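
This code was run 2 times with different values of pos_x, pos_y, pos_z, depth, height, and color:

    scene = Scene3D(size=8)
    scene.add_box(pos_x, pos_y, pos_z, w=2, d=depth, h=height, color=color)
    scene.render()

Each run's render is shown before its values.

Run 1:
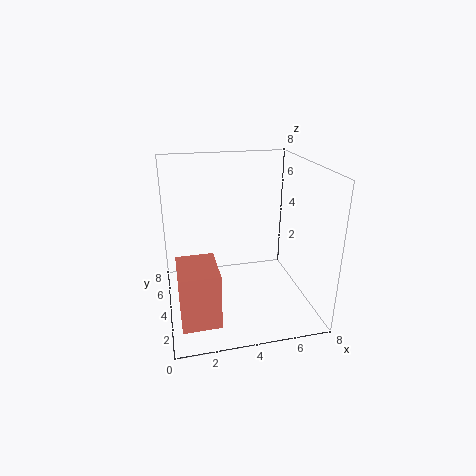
pos_x = 0.5, pos_y = 1, pos_z = 0.5, depth = 2.5, height = 3, color = 'salmon'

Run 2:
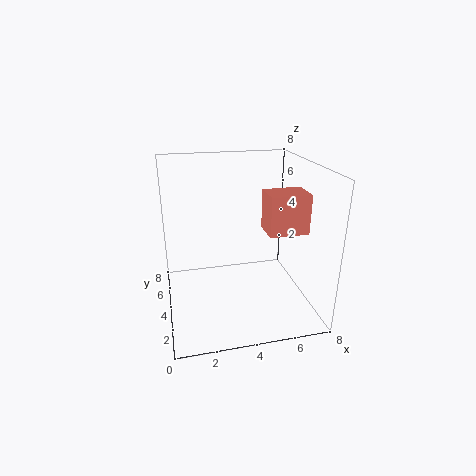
pos_x = 5, pos_y = 1.5, pos_z = 5, depth = 1.5, height = 2, color = 'salmon'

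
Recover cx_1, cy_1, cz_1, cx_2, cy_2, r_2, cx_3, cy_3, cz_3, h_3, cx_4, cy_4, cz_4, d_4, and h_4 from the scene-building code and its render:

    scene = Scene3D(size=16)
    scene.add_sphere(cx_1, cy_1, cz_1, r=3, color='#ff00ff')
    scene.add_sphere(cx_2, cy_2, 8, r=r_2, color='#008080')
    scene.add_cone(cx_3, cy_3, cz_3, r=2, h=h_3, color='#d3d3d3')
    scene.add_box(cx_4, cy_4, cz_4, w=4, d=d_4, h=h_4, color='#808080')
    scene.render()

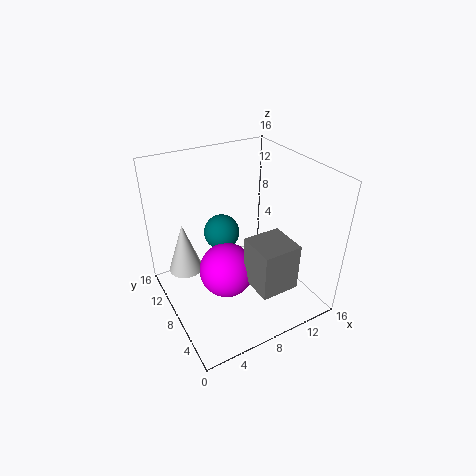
cx_1 = 6
cy_1 = 7
cz_1 = 5
cx_2 = 7
cy_2 = 10
r_2 = 2
cx_3 = 3
cy_3 = 12
cz_3 = 3
h_3 = 6
cx_4 = 7
cy_4 = 1
cz_4 = 5
d_4 = 4
h_4 = 5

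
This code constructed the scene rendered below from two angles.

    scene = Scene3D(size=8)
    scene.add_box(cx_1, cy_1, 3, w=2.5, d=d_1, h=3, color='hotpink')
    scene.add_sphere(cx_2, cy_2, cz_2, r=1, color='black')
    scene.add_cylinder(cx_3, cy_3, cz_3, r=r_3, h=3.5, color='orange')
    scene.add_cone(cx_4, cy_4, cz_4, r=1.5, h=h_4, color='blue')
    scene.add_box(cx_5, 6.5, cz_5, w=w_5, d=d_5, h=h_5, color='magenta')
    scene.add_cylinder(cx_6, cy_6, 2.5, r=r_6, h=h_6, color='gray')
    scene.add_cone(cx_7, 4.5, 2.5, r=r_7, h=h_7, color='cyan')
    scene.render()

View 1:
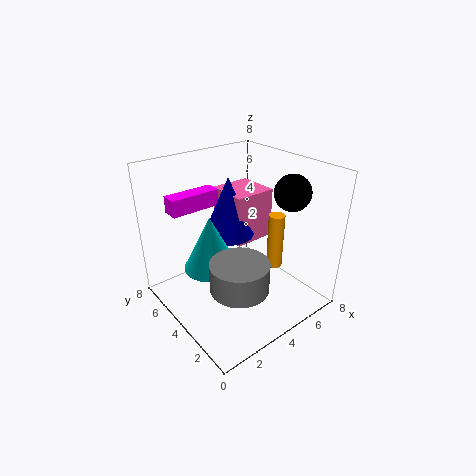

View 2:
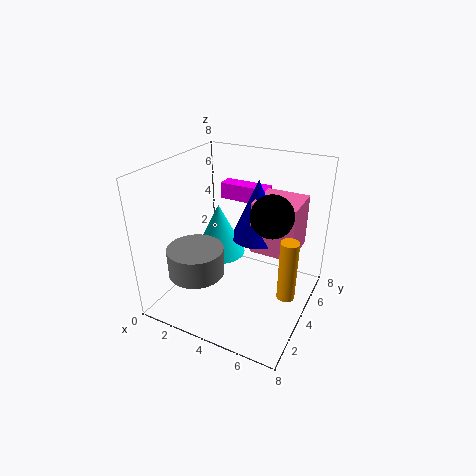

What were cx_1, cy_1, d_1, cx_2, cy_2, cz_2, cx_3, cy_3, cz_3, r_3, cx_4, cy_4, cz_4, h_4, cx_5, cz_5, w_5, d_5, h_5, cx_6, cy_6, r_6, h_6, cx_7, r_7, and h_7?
cx_1 = 4.5
cy_1 = 4.5
d_1 = 2.5
cx_2 = 6.5
cy_2 = 2.5
cz_2 = 6.5
cx_3 = 7
cy_3 = 4
cz_3 = 1
r_3 = 0.5
cx_4 = 4.5
cy_4 = 5.5
cz_4 = 3.5
h_4 = 3.5
cx_5 = 1.5
cz_5 = 5
w_5 = 3
d_5 = 1
h_5 = 1
cx_6 = 2.5
cy_6 = 2
r_6 = 1.5
h_6 = 1.5
cx_7 = 2.5
r_7 = 1.5
h_7 = 3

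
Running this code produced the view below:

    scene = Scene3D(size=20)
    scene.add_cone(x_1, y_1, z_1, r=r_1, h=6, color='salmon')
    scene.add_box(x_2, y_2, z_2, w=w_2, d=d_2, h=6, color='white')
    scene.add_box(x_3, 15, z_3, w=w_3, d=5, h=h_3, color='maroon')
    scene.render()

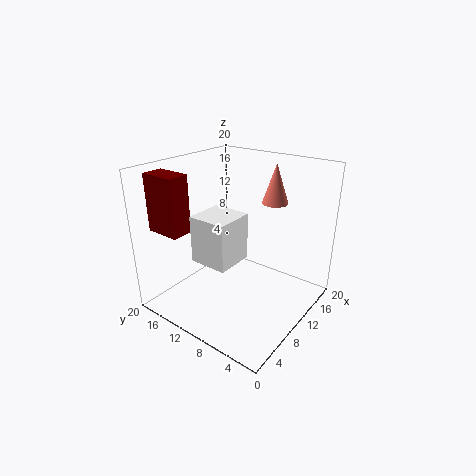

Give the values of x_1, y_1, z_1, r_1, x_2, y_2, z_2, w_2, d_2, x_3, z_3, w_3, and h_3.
x_1 = 18, y_1 = 9, z_1 = 13, r_1 = 2, x_2 = 3, y_2 = 7, z_2 = 9, w_2 = 5, d_2 = 5, x_3 = 3, z_3 = 11, w_3 = 3, h_3 = 8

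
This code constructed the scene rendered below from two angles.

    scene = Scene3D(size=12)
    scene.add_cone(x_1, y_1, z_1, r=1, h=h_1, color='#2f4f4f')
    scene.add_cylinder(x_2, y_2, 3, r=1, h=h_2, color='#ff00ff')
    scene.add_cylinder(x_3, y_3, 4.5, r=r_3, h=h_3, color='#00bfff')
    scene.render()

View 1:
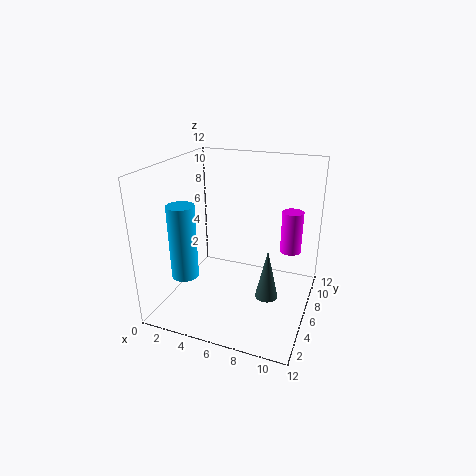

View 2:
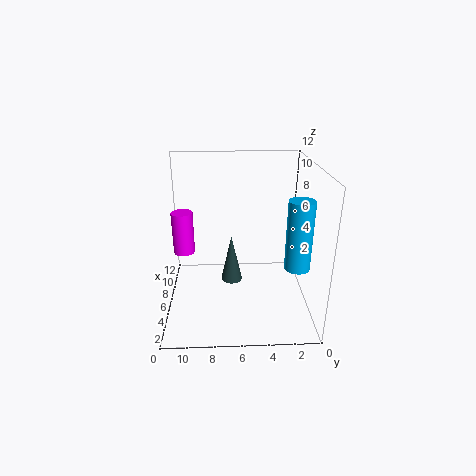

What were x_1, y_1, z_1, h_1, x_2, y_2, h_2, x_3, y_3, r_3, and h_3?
x_1 = 8.5; y_1 = 6.5; z_1 = 0.5; h_1 = 4.5; x_2 = 9.5; y_2 = 11; h_2 = 4; x_3 = 3.5; y_3 = 1.5; r_3 = 1; h_3 = 5.5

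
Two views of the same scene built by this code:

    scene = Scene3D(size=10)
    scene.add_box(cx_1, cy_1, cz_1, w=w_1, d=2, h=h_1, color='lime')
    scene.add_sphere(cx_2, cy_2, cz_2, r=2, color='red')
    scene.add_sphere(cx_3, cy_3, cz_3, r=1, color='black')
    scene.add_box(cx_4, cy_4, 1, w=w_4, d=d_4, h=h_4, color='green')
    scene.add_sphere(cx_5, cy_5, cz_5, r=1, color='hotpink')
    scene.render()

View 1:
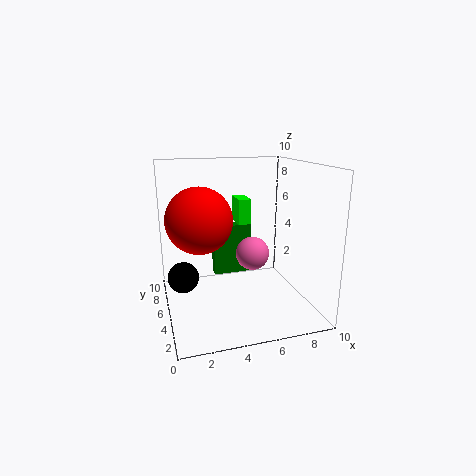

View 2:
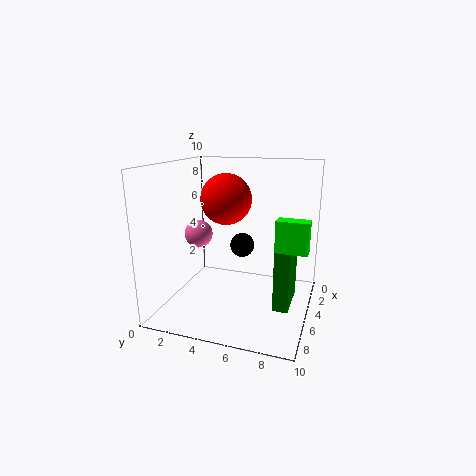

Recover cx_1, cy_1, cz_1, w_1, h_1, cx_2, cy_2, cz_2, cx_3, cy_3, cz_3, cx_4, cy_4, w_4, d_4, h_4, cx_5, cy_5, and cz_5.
cx_1 = 6, cy_1 = 8, cz_1 = 5, w_1 = 1, h_1 = 2, cx_2 = 2, cy_2 = 3, cz_2 = 7, cx_3 = 1, cy_3 = 4, cz_3 = 3, cx_4 = 4, cy_4 = 8, w_4 = 3, d_4 = 1, h_4 = 4, cx_5 = 5, cy_5 = 2, cz_5 = 5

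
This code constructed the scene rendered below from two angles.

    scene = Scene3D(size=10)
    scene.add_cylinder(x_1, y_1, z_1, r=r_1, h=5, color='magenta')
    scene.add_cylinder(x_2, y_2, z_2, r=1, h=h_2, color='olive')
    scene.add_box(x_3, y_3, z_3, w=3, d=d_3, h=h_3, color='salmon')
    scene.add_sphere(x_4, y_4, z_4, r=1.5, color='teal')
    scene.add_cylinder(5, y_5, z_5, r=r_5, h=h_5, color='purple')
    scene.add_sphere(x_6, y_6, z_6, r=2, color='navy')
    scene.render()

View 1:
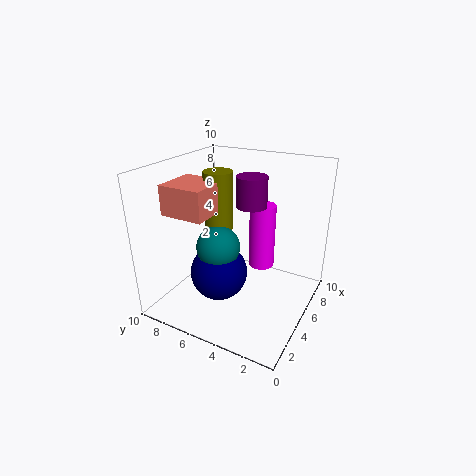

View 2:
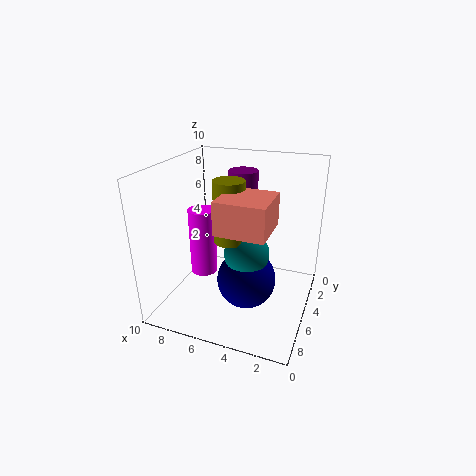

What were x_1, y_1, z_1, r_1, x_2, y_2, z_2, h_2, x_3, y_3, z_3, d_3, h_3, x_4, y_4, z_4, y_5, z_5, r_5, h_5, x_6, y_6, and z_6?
x_1 = 8
y_1 = 4.5
z_1 = 1.5
r_1 = 1
x_2 = 5
y_2 = 6.5
z_2 = 5.5
h_2 = 4
x_3 = 2
y_3 = 6
z_3 = 7
d_3 = 3
h_3 = 2
x_4 = 4
y_4 = 6
z_4 = 4.5
y_5 = 4
z_5 = 7.5
r_5 = 1
h_5 = 2
x_6 = 4
y_6 = 6
z_6 = 2.5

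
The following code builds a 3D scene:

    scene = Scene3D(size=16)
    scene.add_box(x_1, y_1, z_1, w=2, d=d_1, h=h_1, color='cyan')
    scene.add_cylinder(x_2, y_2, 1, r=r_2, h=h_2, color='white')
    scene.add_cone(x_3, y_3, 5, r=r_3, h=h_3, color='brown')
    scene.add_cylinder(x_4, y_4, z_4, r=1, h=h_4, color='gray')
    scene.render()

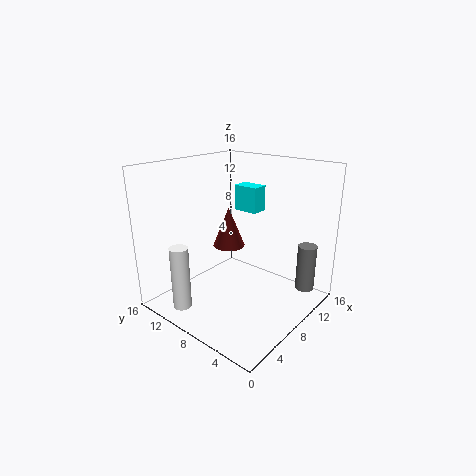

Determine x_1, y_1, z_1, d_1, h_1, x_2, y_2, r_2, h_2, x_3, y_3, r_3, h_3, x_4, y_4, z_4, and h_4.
x_1 = 11, y_1 = 8, z_1 = 10, d_1 = 3, h_1 = 3, x_2 = 2, y_2 = 11, r_2 = 1, h_2 = 7, x_3 = 11, y_3 = 12, r_3 = 2, h_3 = 5, x_4 = 11, y_4 = 1, z_4 = 3, h_4 = 5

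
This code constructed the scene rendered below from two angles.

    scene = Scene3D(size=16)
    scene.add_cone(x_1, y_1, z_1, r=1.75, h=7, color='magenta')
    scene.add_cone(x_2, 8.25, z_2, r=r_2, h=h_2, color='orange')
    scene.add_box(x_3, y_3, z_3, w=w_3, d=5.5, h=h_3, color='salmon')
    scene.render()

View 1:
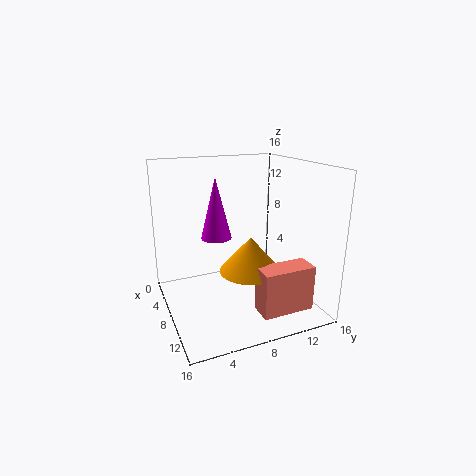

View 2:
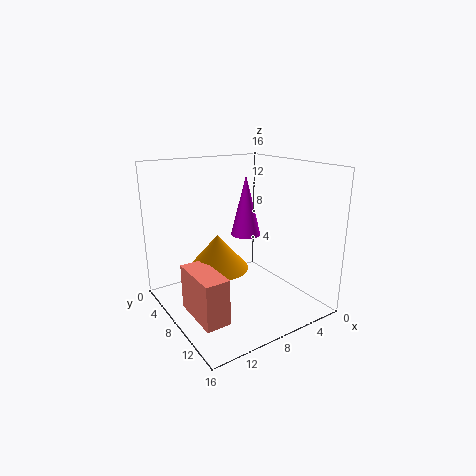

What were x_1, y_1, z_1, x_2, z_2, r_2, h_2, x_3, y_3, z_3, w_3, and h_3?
x_1 = 5.75, y_1 = 6.25, z_1 = 7.5, x_2 = 10.75, z_2 = 5.25, r_2 = 3.25, h_2 = 3.75, x_3 = 12.5, y_3 = 8, z_3 = 1.75, w_3 = 2.5, h_3 = 4.75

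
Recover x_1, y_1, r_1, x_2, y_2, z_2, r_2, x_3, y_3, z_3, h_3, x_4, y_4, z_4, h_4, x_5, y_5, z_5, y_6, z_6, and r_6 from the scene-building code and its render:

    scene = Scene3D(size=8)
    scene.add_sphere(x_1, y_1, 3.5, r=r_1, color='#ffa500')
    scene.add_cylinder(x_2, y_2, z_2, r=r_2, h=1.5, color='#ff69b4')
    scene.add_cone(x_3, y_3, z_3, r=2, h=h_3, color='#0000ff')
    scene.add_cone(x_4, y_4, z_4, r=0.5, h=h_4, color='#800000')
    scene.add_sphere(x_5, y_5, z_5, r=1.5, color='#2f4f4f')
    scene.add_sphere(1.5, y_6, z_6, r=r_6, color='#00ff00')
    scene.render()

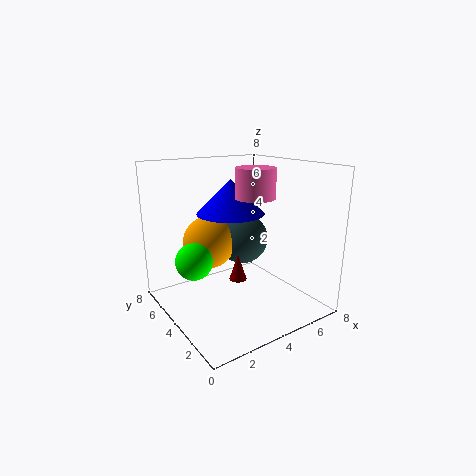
x_1 = 3
y_1 = 5.5
r_1 = 1.5
x_2 = 4
y_2 = 2.5
z_2 = 6.5
r_2 = 1
x_3 = 4.5
y_3 = 5.5
z_3 = 5
h_3 = 2
x_4 = 4
y_4 = 4
z_4 = 1.5
h_4 = 1.5
x_5 = 5
y_5 = 5
z_5 = 3.5
y_6 = 4.5
z_6 = 3
r_6 = 1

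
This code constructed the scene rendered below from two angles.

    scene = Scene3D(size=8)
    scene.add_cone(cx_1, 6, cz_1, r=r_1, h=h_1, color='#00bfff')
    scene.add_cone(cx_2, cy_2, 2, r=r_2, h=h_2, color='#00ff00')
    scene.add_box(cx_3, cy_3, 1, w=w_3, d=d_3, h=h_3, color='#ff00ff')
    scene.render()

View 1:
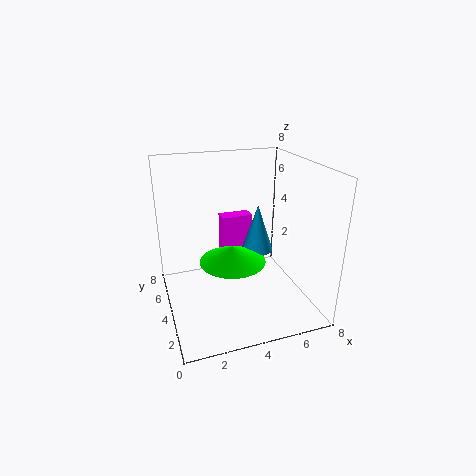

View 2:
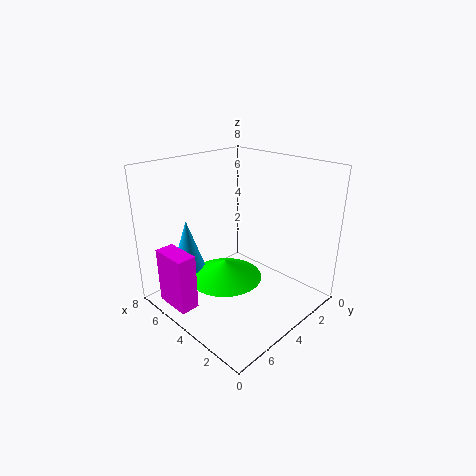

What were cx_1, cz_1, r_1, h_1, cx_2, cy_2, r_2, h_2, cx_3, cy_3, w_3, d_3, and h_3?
cx_1 = 6; cz_1 = 2; r_1 = 1; h_1 = 3; cx_2 = 4; cy_2 = 5; r_2 = 2; h_2 = 1; cx_3 = 4; cy_3 = 7; w_3 = 2; d_3 = 1; h_3 = 3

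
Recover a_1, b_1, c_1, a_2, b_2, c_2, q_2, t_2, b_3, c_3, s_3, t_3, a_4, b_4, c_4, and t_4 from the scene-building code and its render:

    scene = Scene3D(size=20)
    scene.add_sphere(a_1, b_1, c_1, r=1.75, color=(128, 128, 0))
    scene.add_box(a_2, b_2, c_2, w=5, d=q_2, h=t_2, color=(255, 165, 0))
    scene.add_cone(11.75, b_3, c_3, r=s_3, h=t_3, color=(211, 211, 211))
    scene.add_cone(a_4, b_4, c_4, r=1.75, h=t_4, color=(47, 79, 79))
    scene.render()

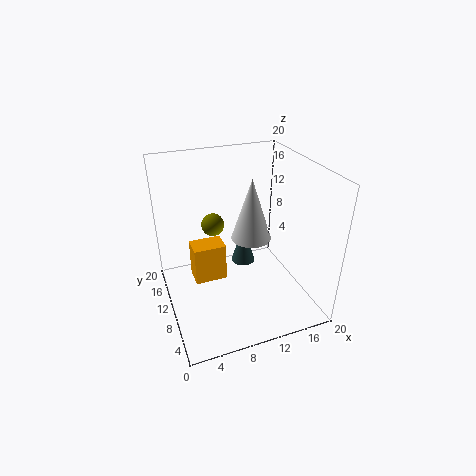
a_1 = 8.25, b_1 = 16.25, c_1 = 9.25, a_2 = 4.5, b_2 = 13.75, c_2 = 0.5, q_2 = 3.5, t_2 = 6, b_3 = 9.5, c_3 = 10, s_3 = 2.75, t_3 = 8.5, a_4 = 11.5, b_4 = 11.75, c_4 = 5, t_4 = 5.5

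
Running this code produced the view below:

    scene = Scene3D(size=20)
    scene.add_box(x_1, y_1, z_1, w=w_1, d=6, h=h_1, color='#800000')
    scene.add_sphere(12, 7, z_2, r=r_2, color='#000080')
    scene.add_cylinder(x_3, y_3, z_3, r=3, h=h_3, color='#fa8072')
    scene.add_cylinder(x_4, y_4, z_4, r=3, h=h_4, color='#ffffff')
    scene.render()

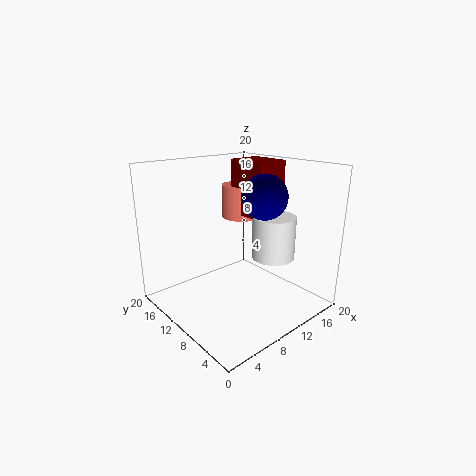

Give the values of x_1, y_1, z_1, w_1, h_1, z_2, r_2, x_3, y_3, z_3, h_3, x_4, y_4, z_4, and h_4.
x_1 = 13, y_1 = 9, z_1 = 12, w_1 = 5, h_1 = 8, z_2 = 16, r_2 = 3, x_3 = 15, y_3 = 15, z_3 = 11, h_3 = 5, x_4 = 14, y_4 = 7, z_4 = 7, h_4 = 6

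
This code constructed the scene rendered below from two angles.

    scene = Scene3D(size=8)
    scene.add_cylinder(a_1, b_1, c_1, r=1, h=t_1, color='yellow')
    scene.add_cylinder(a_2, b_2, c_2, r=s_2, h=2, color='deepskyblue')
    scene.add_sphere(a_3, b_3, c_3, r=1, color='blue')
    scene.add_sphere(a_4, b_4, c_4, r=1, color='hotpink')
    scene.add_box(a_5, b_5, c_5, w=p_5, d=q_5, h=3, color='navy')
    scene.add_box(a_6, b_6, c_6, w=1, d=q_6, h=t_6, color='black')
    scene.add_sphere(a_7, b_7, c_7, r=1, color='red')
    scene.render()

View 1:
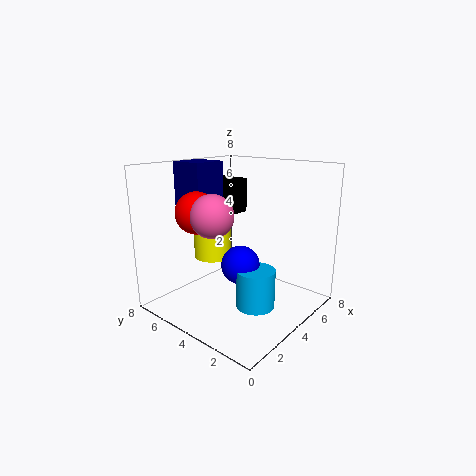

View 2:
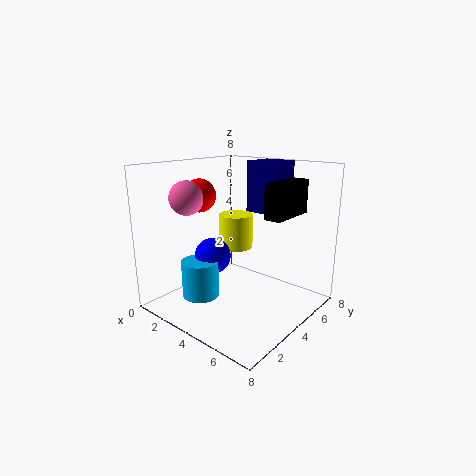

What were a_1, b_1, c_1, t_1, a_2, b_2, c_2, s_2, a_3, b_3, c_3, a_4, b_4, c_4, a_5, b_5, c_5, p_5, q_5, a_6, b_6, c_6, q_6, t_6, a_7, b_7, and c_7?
a_1 = 3; b_1 = 5; c_1 = 3; t_1 = 2; a_2 = 3; b_2 = 2; c_2 = 1; s_2 = 1; a_3 = 3; b_3 = 3; c_3 = 3; a_4 = 1; b_4 = 3; c_4 = 6; a_5 = 3; b_5 = 6; c_5 = 5; p_5 = 2; q_5 = 2; a_6 = 5; b_6 = 5; c_6 = 5; q_6 = 3; t_6 = 2; a_7 = 1; b_7 = 4; c_7 = 6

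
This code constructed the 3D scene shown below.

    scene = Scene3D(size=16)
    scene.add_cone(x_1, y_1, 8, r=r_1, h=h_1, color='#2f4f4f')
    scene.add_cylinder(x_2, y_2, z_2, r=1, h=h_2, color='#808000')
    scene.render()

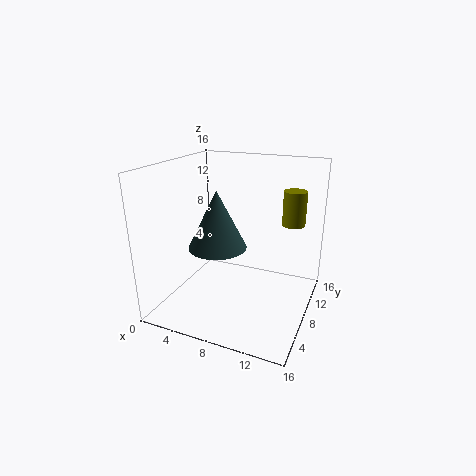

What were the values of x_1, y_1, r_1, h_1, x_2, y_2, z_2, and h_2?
x_1 = 7; y_1 = 5; r_1 = 3; h_1 = 6; x_2 = 15; y_2 = 4; z_2 = 12; h_2 = 3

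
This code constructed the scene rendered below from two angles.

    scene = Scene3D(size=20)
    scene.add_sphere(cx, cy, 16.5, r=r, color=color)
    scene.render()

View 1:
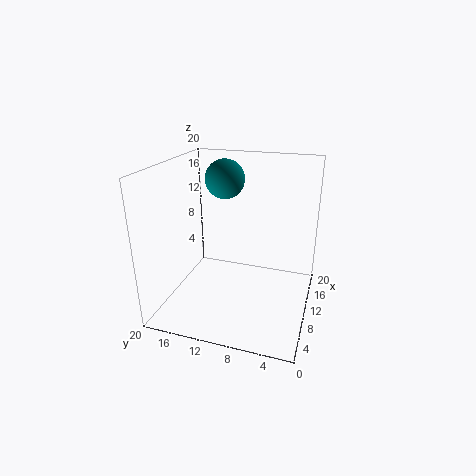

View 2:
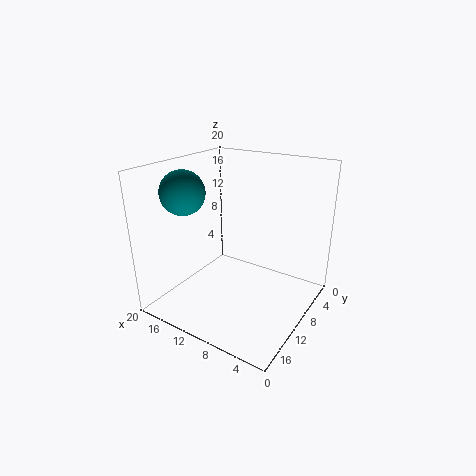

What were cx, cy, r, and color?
cx = 16, cy = 14, r = 3, color = 'teal'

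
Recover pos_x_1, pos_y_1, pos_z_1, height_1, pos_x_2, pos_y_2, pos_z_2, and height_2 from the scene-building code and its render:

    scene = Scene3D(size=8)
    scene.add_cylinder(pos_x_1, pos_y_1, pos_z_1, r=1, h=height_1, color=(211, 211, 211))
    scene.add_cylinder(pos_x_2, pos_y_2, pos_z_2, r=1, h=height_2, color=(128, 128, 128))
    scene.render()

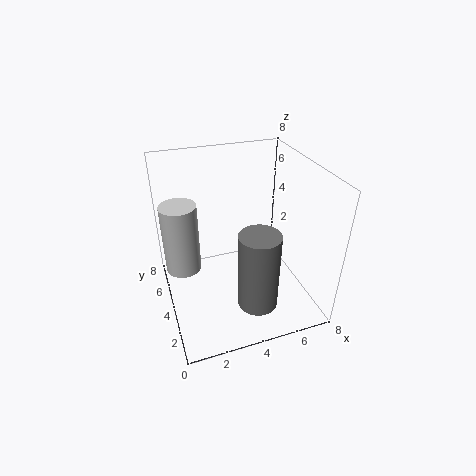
pos_x_1 = 1, pos_y_1 = 5, pos_z_1 = 2, height_1 = 4, pos_x_2 = 4, pos_y_2 = 1, pos_z_2 = 2, height_2 = 4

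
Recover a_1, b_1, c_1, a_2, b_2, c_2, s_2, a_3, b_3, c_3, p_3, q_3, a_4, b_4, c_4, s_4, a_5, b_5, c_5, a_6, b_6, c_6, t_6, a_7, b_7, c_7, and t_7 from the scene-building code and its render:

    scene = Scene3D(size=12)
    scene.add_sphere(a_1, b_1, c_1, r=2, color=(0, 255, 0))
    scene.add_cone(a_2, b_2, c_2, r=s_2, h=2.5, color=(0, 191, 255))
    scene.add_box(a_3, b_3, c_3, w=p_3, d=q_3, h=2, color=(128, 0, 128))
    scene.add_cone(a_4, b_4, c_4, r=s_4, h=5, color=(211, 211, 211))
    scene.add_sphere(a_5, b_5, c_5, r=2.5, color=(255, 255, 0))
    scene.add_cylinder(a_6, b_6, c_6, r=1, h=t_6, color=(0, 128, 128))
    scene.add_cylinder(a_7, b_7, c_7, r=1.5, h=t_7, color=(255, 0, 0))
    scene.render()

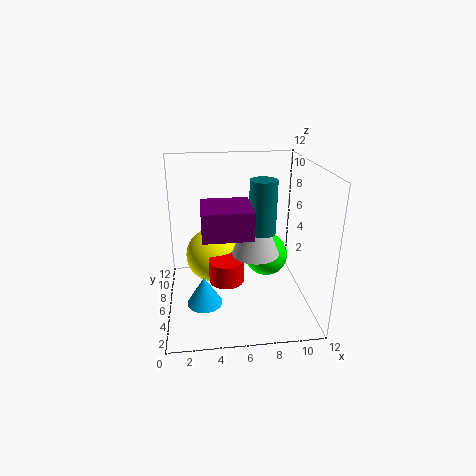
a_1 = 9; b_1 = 8.5; c_1 = 3; a_2 = 3; b_2 = 5; c_2 = 0.5; s_2 = 1.5; a_3 = 3; b_3 = 1; c_3 = 8; p_3 = 3.5; q_3 = 3.5; a_4 = 7.5; b_4 = 6; c_4 = 4.5; s_4 = 2; a_5 = 4; b_5 = 9; c_5 = 3; a_6 = 7.5; b_6 = 3.5; c_6 = 7.5; t_6 = 4; a_7 = 5; b_7 = 6; c_7 = 2; t_7 = 2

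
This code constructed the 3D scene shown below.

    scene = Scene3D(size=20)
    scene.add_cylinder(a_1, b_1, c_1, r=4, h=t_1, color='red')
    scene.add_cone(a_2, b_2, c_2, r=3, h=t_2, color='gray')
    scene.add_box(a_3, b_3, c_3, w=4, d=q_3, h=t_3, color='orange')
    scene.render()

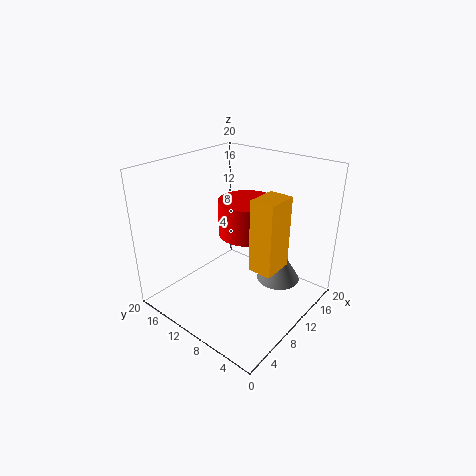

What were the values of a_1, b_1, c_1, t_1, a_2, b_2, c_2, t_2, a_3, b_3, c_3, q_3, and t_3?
a_1 = 12
b_1 = 10
c_1 = 10
t_1 = 5
a_2 = 13
b_2 = 5
c_2 = 4
t_2 = 5
a_3 = 6
b_3 = 2
c_3 = 9
q_3 = 3
t_3 = 9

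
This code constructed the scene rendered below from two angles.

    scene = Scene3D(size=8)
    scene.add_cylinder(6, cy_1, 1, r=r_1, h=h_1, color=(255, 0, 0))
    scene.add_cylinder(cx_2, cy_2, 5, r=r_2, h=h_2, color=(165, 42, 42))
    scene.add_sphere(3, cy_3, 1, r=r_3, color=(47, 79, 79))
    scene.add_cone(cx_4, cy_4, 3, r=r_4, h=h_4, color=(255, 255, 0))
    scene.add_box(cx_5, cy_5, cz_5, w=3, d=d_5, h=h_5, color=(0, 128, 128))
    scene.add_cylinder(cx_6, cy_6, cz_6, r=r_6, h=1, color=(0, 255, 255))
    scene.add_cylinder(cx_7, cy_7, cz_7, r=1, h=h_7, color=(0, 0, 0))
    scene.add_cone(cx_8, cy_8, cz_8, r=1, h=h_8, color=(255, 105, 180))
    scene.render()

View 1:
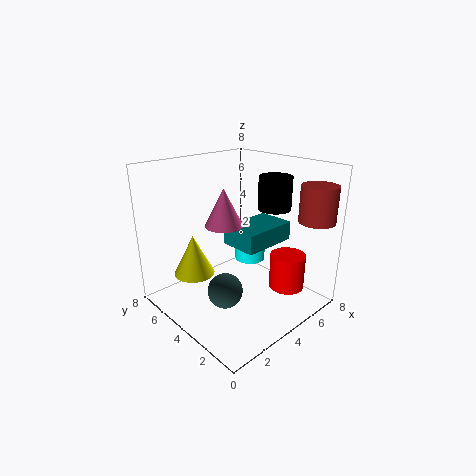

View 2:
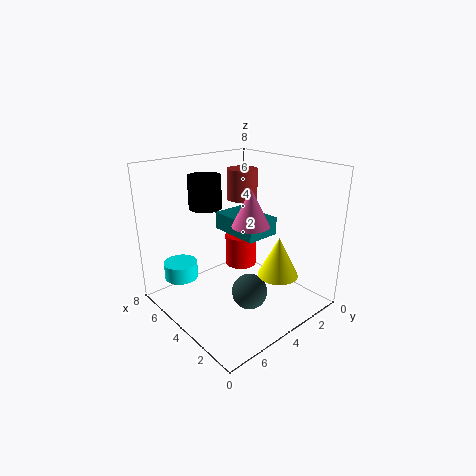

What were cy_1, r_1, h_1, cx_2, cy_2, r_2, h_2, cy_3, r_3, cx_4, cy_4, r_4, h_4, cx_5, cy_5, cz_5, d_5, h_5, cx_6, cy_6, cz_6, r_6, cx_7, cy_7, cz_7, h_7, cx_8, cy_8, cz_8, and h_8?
cy_1 = 2; r_1 = 1; h_1 = 2; cx_2 = 7; cy_2 = 1; r_2 = 1; h_2 = 2; cy_3 = 4; r_3 = 1; cx_4 = 1; cy_4 = 4; r_4 = 1; h_4 = 2; cx_5 = 3; cy_5 = 2; cz_5 = 4; d_5 = 2; h_5 = 1; cx_6 = 7; cy_6 = 6; cz_6 = 1; r_6 = 1; cx_7 = 7; cy_7 = 4; cz_7 = 5; h_7 = 2; cx_8 = 3; cy_8 = 4; cz_8 = 5; h_8 = 2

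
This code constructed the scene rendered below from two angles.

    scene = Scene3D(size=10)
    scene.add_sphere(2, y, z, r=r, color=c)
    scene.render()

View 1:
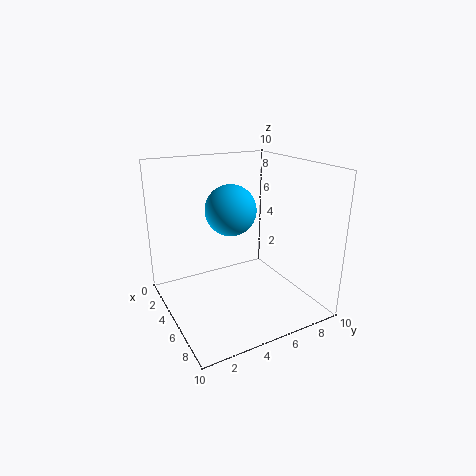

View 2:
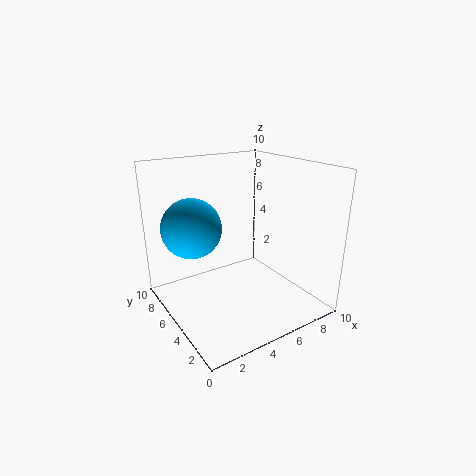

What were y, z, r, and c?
y = 6; z = 6; r = 2; c = 'deepskyblue'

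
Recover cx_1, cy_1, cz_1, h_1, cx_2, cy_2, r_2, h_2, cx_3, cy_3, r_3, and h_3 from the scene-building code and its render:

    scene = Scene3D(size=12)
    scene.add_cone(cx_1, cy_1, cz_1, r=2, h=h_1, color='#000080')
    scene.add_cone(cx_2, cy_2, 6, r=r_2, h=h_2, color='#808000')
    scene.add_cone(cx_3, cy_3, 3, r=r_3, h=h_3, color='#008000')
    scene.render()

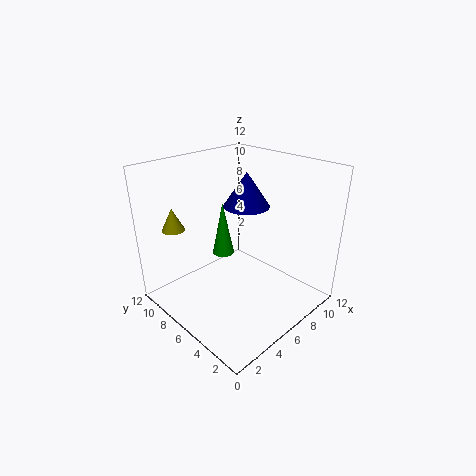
cx_1 = 8
cy_1 = 7
cz_1 = 8
h_1 = 3
cx_2 = 3
cy_2 = 11
r_2 = 1
h_2 = 2
cx_3 = 7
cy_3 = 9
r_3 = 1
h_3 = 5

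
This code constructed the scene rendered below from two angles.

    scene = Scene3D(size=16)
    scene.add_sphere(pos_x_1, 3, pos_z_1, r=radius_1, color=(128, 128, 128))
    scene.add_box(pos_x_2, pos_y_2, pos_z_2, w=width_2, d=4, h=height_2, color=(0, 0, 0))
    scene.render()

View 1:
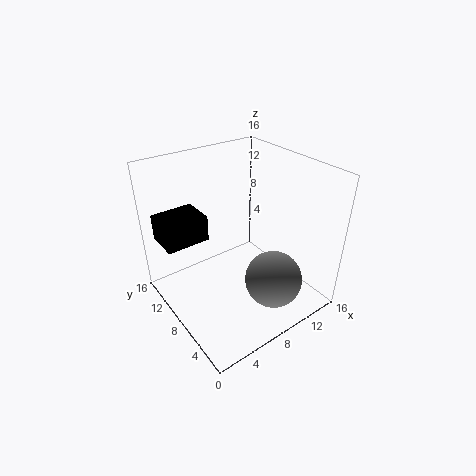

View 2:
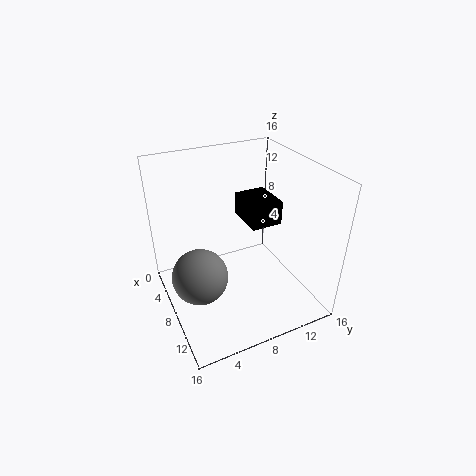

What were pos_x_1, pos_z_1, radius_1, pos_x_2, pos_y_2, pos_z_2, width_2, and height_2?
pos_x_1 = 9
pos_z_1 = 5
radius_1 = 3
pos_x_2 = 1
pos_y_2 = 11
pos_z_2 = 7
width_2 = 5
height_2 = 3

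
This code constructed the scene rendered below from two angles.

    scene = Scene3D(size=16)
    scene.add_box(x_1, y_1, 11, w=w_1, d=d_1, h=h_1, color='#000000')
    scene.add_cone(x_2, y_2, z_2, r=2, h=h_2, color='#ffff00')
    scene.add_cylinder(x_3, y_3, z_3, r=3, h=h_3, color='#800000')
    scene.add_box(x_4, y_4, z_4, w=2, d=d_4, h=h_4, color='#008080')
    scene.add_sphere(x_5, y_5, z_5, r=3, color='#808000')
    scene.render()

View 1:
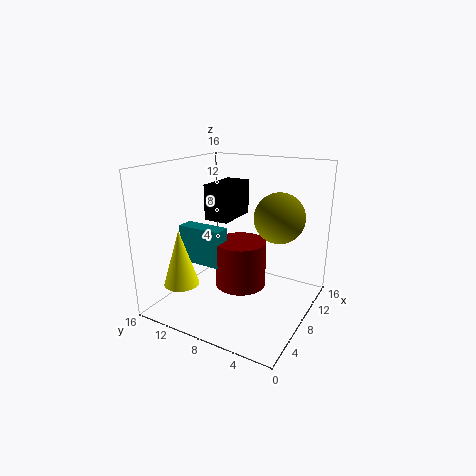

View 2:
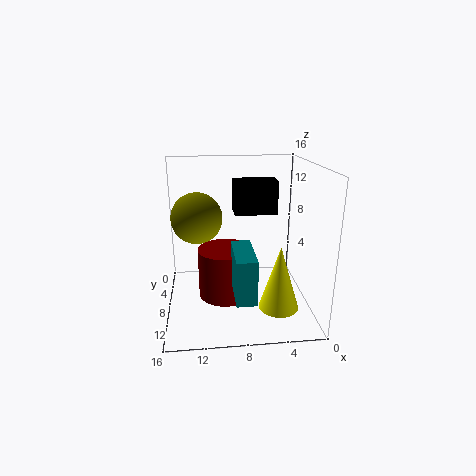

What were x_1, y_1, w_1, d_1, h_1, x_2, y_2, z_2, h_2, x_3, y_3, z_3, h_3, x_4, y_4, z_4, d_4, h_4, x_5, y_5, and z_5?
x_1 = 4
y_1 = 7
w_1 = 4.5
d_1 = 2.5
h_1 = 3.5
x_2 = 4.5
y_2 = 13.5
z_2 = 2.5
h_2 = 6.5
x_3 = 9.5
y_3 = 8.5
z_3 = 1.5
h_3 = 5.5
x_4 = 7
y_4 = 10
z_4 = 4
d_4 = 5.5
h_4 = 4.5
x_5 = 12.5
y_5 = 5
z_5 = 9.5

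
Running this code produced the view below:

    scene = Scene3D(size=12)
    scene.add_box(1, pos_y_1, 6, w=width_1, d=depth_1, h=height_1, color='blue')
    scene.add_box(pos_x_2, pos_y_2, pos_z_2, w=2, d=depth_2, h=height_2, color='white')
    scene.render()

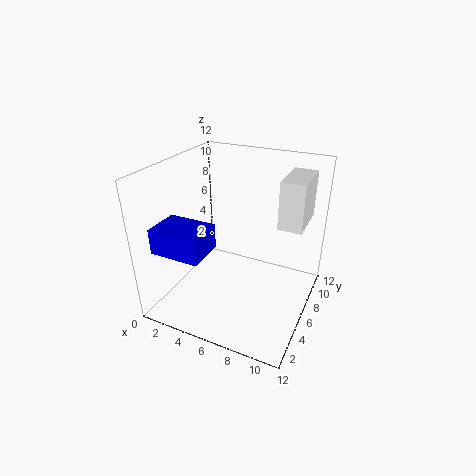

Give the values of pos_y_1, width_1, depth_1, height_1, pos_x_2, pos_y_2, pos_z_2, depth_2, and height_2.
pos_y_1 = 1
width_1 = 4
depth_1 = 3
height_1 = 2
pos_x_2 = 9
pos_y_2 = 7
pos_z_2 = 7
depth_2 = 4
height_2 = 4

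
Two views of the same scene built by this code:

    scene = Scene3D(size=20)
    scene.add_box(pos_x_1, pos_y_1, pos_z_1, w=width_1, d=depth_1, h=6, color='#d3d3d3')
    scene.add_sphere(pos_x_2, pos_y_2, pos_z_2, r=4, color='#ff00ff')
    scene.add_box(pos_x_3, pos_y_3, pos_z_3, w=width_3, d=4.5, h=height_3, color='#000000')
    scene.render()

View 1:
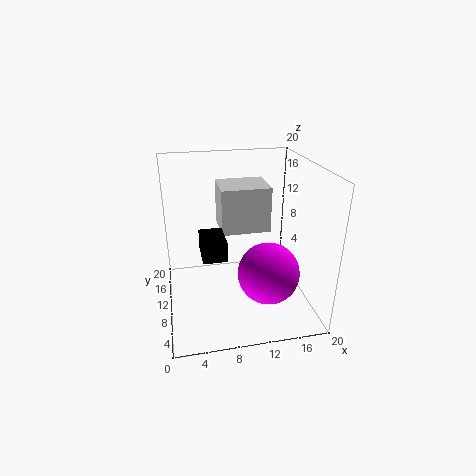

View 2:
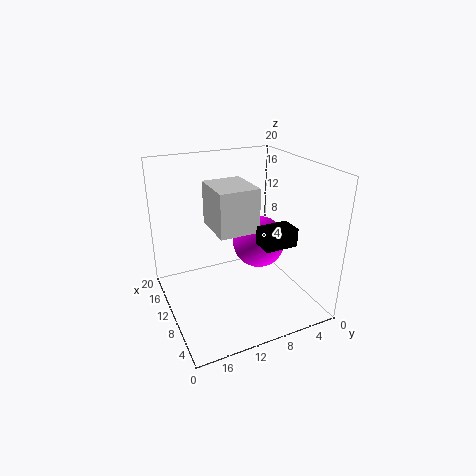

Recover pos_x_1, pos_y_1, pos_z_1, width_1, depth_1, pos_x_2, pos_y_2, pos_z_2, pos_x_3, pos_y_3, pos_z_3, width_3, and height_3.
pos_x_1 = 7.5
pos_y_1 = 8
pos_z_1 = 11.5
width_1 = 6.5
depth_1 = 5.5
pos_x_2 = 13
pos_y_2 = 5
pos_z_2 = 7
pos_x_3 = 4.5
pos_y_3 = 4
pos_z_3 = 10
width_3 = 3
height_3 = 2.5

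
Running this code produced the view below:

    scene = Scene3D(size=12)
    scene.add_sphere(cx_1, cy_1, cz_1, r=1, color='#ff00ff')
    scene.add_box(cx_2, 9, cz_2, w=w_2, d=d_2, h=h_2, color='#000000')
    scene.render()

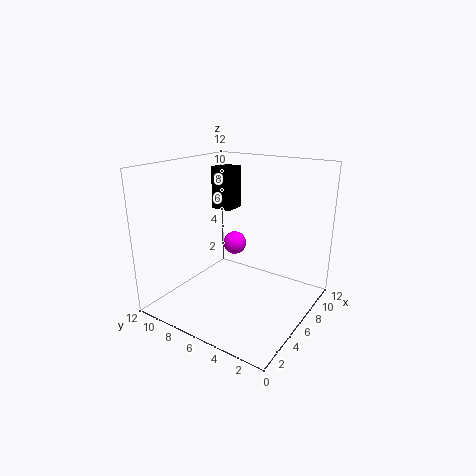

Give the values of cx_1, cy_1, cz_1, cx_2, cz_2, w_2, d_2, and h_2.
cx_1 = 7; cy_1 = 7; cz_1 = 5; cx_2 = 9; cz_2 = 7; w_2 = 2; d_2 = 2; h_2 = 4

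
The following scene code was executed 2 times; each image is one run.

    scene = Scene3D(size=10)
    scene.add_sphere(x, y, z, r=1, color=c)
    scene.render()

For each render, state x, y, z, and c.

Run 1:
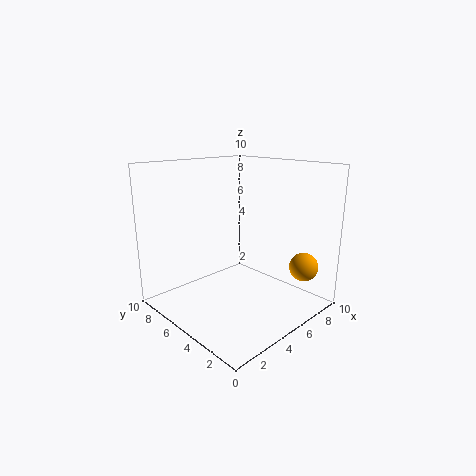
x = 8; y = 1.5; z = 3; c = 'orange'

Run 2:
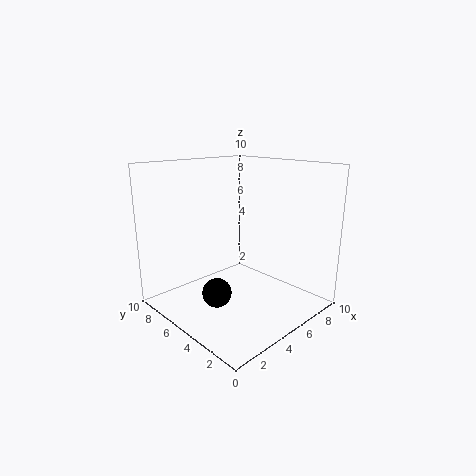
x = 3; y = 5; z = 1.5; c = 'black'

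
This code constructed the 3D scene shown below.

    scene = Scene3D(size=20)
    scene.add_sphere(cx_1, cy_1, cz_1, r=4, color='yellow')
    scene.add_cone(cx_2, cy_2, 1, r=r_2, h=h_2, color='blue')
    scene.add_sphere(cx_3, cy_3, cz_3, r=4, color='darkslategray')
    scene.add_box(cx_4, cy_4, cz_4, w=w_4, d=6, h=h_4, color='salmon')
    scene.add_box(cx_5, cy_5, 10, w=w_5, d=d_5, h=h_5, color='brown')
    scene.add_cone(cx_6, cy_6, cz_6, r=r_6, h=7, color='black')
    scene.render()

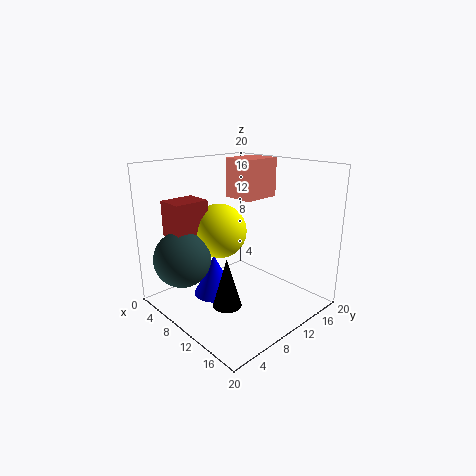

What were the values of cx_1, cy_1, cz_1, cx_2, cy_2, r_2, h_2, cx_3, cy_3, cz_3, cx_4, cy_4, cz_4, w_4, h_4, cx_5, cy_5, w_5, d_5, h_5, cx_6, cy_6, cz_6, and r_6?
cx_1 = 6; cy_1 = 10; cz_1 = 10; cx_2 = 7; cy_2 = 8; r_2 = 3; h_2 = 6; cx_3 = 5; cy_3 = 4; cz_3 = 7; cx_4 = 3; cy_4 = 14; cz_4 = 14; w_4 = 5; h_4 = 6; cx_5 = 2; cy_5 = 3; w_5 = 4; d_5 = 5; h_5 = 5; cx_6 = 11; cy_6 = 7; cz_6 = 1; r_6 = 2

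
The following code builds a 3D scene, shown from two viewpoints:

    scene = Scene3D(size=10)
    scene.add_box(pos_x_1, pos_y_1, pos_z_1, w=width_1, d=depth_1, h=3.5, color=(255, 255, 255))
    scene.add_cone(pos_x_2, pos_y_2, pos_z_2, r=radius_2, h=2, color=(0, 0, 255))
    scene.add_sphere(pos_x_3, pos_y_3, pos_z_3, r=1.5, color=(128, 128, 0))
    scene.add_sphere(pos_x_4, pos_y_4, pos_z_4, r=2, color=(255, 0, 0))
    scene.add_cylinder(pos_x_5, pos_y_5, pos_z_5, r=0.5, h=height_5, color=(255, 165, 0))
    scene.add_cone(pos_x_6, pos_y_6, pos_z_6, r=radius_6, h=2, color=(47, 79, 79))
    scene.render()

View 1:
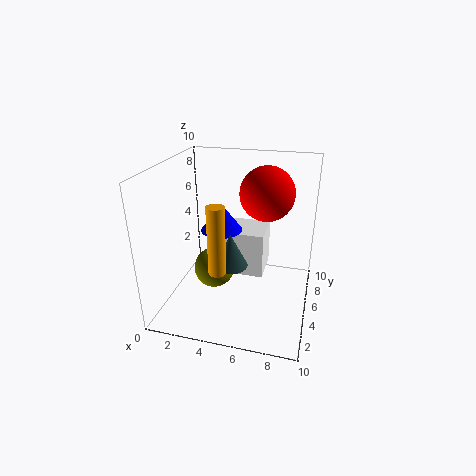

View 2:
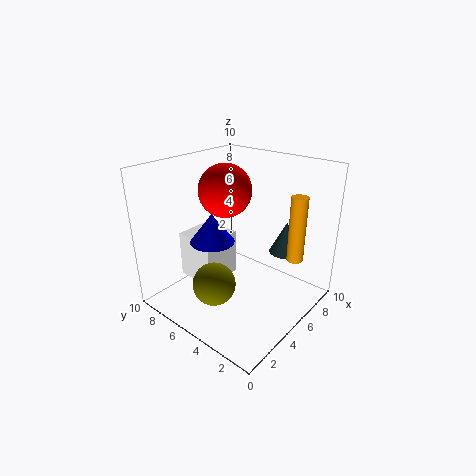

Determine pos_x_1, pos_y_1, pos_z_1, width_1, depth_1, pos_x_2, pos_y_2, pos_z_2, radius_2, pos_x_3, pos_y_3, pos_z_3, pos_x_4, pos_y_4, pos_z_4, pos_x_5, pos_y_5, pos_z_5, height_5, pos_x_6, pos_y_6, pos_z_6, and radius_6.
pos_x_1 = 3.5, pos_y_1 = 6.5, pos_z_1 = 1, width_1 = 3, depth_1 = 3, pos_x_2 = 3.5, pos_y_2 = 6, pos_z_2 = 5, radius_2 = 1.5, pos_x_3 = 3, pos_y_3 = 5.5, pos_z_3 = 2, pos_x_4 = 6.5, pos_y_4 = 7.5, pos_z_4 = 7.5, pos_x_5 = 5, pos_y_5 = 0.5, pos_z_5 = 5, height_5 = 4, pos_x_6 = 5.5, pos_y_6 = 1.5, pos_z_6 = 5, radius_6 = 1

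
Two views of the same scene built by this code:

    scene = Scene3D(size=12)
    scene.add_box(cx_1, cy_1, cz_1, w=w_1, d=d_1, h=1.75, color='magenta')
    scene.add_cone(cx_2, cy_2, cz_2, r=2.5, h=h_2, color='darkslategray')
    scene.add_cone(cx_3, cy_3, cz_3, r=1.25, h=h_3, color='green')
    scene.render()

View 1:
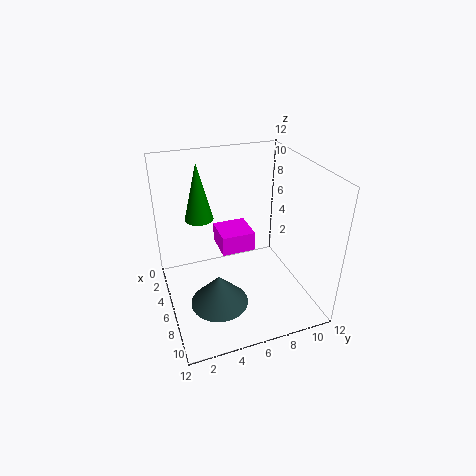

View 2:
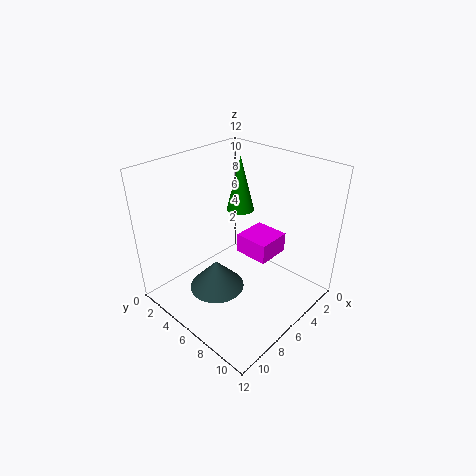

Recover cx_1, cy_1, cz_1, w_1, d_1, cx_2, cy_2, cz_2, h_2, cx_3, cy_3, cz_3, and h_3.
cx_1 = 2, cy_1 = 5, cz_1 = 3.75, w_1 = 3, d_1 = 3, cx_2 = 6.75, cy_2 = 4, cz_2 = 0.25, h_2 = 2.75, cx_3 = 3, cy_3 = 3.5, cz_3 = 6.75, h_3 = 5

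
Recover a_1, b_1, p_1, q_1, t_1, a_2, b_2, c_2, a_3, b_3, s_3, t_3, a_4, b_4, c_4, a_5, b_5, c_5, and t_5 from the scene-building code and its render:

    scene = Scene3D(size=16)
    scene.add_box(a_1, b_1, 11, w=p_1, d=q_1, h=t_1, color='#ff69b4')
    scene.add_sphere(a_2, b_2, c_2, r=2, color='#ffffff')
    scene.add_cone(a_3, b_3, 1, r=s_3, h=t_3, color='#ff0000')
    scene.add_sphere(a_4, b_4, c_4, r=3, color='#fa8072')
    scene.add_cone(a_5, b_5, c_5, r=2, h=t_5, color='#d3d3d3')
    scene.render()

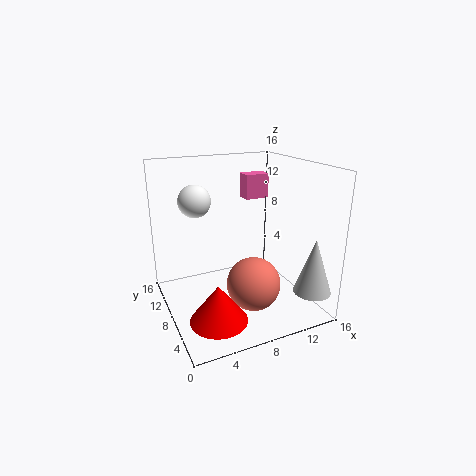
a_1 = 11, b_1 = 12, p_1 = 3, q_1 = 2, t_1 = 3, a_2 = 5, b_2 = 14, c_2 = 11, a_3 = 4, b_3 = 4, s_3 = 3, t_3 = 4, a_4 = 9, b_4 = 6, c_4 = 3, a_5 = 14, b_5 = 2, c_5 = 3, t_5 = 6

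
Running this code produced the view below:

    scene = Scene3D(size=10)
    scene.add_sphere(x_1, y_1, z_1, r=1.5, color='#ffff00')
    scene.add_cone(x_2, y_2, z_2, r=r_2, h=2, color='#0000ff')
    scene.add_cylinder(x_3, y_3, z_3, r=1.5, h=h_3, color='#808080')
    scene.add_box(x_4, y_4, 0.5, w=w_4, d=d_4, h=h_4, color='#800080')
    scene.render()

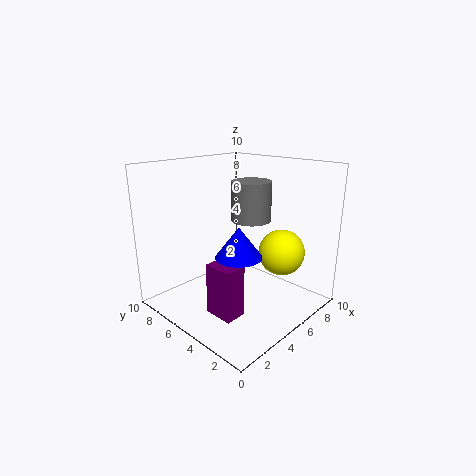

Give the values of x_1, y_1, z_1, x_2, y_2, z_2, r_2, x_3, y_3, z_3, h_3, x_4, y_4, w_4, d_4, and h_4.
x_1 = 6, y_1 = 2, z_1 = 4.5, x_2 = 3.5, y_2 = 3.5, z_2 = 4.5, r_2 = 1.5, x_3 = 7.5, y_3 = 6, z_3 = 5.5, h_3 = 3, x_4 = 2, y_4 = 3, w_4 = 1.5, d_4 = 2, h_4 = 3.5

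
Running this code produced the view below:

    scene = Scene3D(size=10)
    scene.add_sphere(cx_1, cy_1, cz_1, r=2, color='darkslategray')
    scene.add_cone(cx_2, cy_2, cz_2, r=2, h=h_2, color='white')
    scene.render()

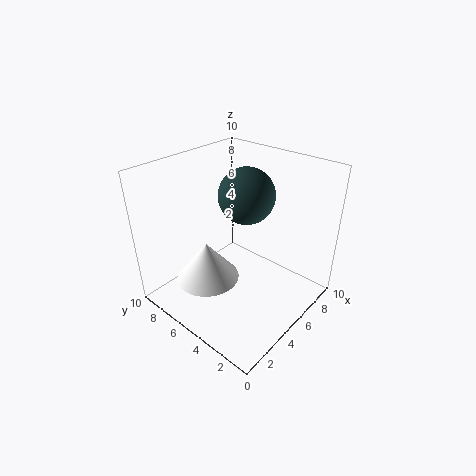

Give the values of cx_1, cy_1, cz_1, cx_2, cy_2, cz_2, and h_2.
cx_1 = 6.5, cy_1 = 5.5, cz_1 = 7.5, cx_2 = 2, cy_2 = 5, cz_2 = 3.5, h_2 = 2.5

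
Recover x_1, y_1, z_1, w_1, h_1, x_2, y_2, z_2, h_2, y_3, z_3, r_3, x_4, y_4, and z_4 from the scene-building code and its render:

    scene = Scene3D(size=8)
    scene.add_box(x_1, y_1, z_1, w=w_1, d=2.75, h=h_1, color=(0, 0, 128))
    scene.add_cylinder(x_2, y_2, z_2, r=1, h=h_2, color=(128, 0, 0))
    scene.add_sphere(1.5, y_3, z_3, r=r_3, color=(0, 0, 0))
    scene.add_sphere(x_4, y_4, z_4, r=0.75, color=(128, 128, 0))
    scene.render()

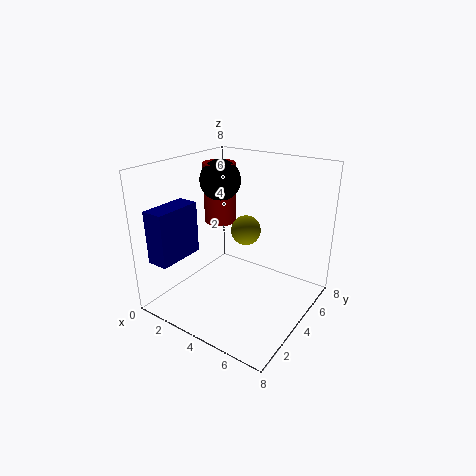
x_1 = 0.25, y_1 = 0.75, z_1 = 2.75, w_1 = 1.25, h_1 = 3, x_2 = 1.25, y_2 = 6, z_2 = 3.75, h_2 = 3.75, y_3 = 5.75, z_3 = 6.5, r_3 = 1.25, x_4 = 5, y_4 = 3.25, z_4 = 5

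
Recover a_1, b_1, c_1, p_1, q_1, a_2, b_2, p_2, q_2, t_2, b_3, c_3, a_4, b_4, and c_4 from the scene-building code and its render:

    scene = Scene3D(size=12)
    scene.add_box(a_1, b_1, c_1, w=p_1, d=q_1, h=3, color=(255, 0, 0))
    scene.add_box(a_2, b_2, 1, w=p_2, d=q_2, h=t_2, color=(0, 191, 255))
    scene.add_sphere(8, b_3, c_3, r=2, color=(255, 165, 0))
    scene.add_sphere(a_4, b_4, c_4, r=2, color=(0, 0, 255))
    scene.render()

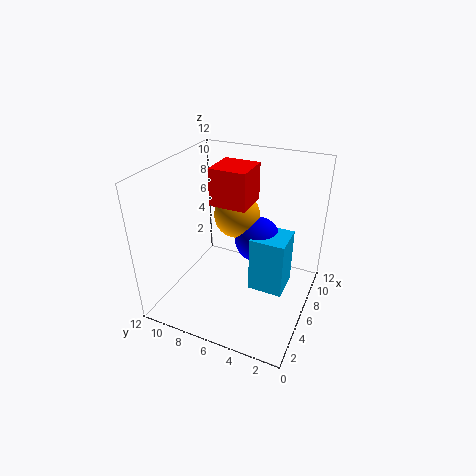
a_1 = 5
b_1 = 5
c_1 = 9
p_1 = 3
q_1 = 3
a_2 = 6
b_2 = 2
p_2 = 3
q_2 = 3
t_2 = 5
b_3 = 7
c_3 = 7
a_4 = 8
b_4 = 5
c_4 = 5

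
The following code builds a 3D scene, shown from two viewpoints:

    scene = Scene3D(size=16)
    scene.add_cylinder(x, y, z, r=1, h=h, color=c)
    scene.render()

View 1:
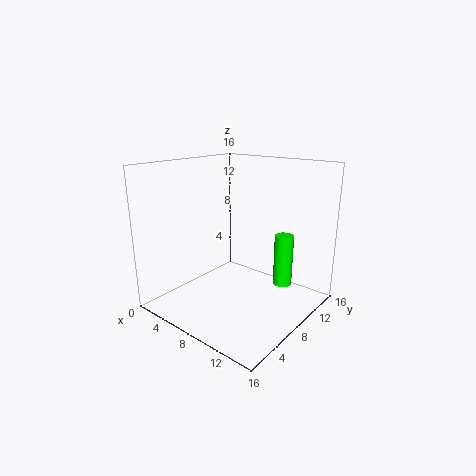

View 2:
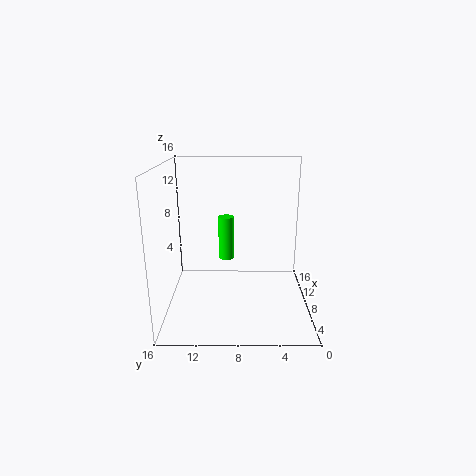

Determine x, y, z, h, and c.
x = 13
y = 9.5
z = 3.5
h = 5.5
c = 'lime'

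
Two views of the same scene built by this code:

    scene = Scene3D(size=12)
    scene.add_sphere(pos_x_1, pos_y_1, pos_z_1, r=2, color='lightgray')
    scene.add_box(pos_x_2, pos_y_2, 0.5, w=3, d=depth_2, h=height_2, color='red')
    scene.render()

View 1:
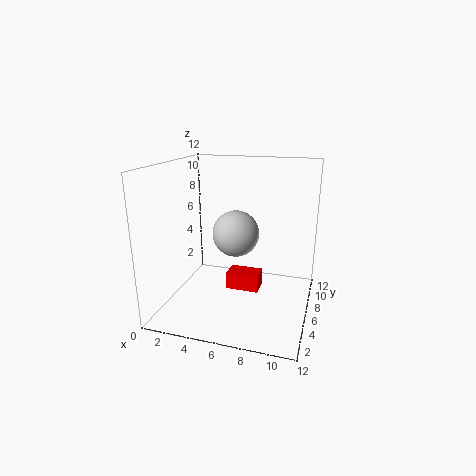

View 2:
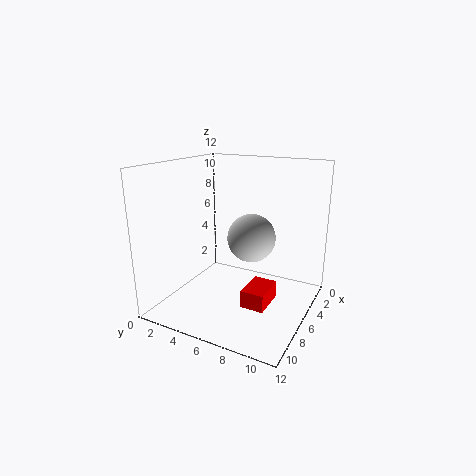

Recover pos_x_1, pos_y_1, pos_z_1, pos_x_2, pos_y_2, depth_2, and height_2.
pos_x_1 = 5.5; pos_y_1 = 7; pos_z_1 = 6; pos_x_2 = 4.5; pos_y_2 = 7; depth_2 = 2; height_2 = 1.5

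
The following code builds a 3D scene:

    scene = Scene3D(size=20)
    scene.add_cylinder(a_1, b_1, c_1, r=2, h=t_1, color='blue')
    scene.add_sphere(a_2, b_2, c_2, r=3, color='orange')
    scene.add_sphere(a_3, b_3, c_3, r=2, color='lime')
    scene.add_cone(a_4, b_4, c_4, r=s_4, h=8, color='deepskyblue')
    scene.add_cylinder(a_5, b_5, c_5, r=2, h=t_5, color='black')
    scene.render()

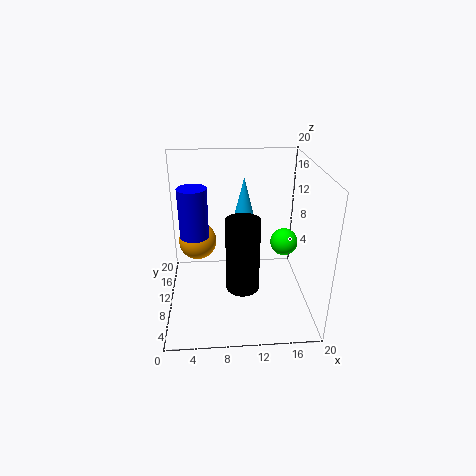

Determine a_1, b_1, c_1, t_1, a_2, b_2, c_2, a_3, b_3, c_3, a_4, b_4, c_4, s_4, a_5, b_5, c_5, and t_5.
a_1 = 4, b_1 = 11, c_1 = 10, t_1 = 7, a_2 = 4, b_2 = 17, c_2 = 6, a_3 = 17, b_3 = 12, c_3 = 8, a_4 = 11, b_4 = 12, c_4 = 10, s_4 = 2, a_5 = 10, b_5 = 3, c_5 = 7, t_5 = 9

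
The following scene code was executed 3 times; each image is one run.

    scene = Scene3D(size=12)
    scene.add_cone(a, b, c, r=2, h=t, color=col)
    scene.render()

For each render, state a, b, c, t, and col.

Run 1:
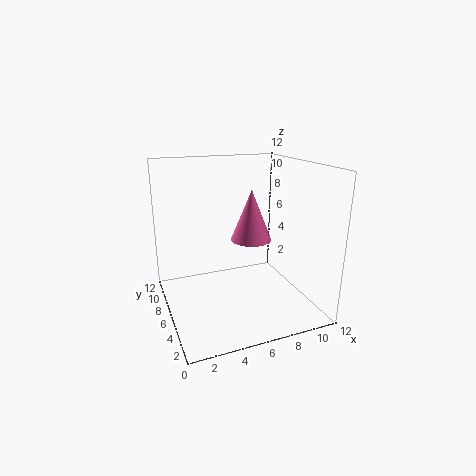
a = 9
b = 10
c = 4
t = 5
col = 'hotpink'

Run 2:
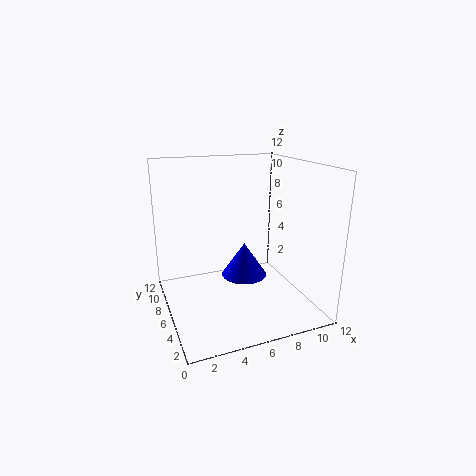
a = 7
b = 7
c = 2
t = 3
col = 'blue'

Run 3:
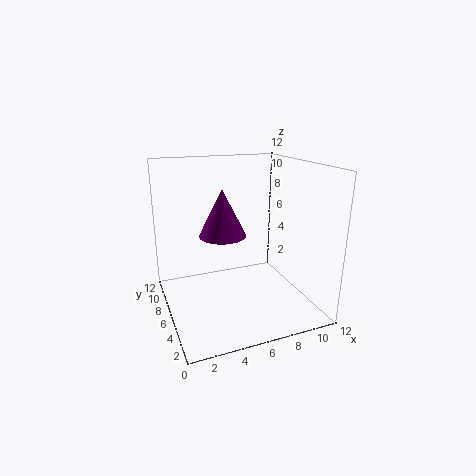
a = 5
b = 7
c = 6
t = 4
col = 'purple'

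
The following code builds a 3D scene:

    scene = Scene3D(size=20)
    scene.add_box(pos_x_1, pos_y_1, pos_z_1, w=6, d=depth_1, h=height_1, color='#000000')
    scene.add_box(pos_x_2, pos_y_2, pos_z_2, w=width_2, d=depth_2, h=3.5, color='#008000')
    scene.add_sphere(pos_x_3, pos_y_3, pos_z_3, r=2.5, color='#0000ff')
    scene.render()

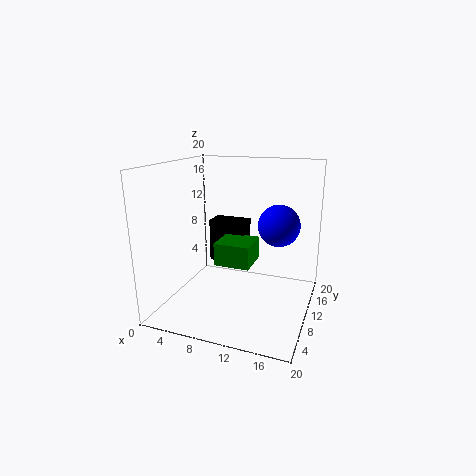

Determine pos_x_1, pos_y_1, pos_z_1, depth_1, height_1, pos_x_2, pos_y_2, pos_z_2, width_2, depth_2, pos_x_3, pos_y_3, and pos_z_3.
pos_x_1 = 2.5; pos_y_1 = 16.5; pos_z_1 = 3; depth_1 = 3.5; height_1 = 7; pos_x_2 = 5.5; pos_y_2 = 11.5; pos_z_2 = 4.5; width_2 = 5.5; depth_2 = 5.5; pos_x_3 = 16.5; pos_y_3 = 6.5; pos_z_3 = 13.5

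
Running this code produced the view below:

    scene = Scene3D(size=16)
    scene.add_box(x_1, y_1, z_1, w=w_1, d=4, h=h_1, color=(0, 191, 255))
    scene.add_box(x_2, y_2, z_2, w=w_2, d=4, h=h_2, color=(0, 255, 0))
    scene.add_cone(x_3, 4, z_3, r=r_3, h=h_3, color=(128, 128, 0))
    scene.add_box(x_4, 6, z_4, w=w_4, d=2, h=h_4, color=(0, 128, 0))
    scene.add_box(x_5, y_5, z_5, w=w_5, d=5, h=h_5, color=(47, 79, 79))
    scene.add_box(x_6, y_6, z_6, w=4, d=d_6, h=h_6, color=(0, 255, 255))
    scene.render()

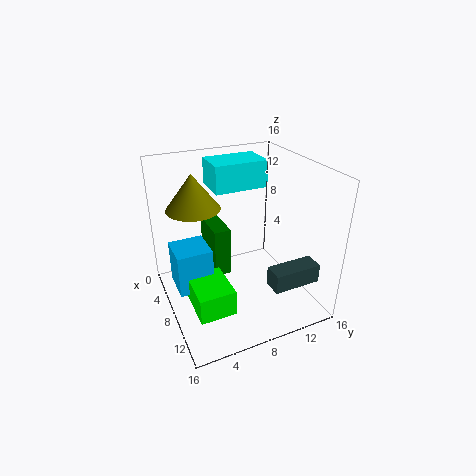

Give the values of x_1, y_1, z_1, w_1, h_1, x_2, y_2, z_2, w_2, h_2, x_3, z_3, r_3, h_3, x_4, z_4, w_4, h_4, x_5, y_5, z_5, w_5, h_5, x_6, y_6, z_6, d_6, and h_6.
x_1 = 4
y_1 = 1
z_1 = 2
w_1 = 4
h_1 = 5
x_2 = 7
y_2 = 2
z_2 = 1
w_2 = 5
h_2 = 3
x_3 = 5
z_3 = 11
r_3 = 3
h_3 = 4
x_4 = 1
z_4 = 2
w_4 = 5
h_4 = 6
x_5 = 13
y_5 = 9
z_5 = 5
w_5 = 2
h_5 = 2
x_6 = 3
y_6 = 6
z_6 = 13
d_6 = 6
h_6 = 3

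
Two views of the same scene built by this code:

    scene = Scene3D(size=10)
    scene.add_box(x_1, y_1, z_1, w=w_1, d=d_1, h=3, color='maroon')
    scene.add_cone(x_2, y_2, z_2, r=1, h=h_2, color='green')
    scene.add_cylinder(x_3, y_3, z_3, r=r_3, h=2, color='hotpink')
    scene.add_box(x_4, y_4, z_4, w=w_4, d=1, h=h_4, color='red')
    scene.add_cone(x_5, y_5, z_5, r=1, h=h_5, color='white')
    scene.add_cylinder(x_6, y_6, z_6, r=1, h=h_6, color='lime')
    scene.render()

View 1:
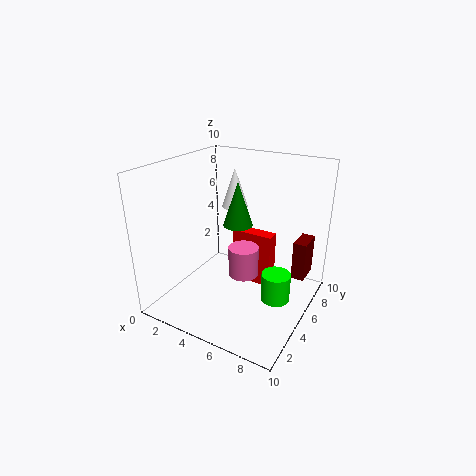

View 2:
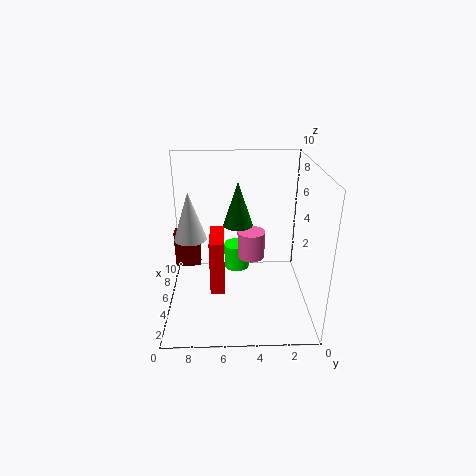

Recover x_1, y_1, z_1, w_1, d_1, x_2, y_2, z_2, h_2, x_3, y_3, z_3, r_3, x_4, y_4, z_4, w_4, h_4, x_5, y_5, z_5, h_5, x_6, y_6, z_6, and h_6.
x_1 = 8
y_1 = 8
z_1 = 1
w_1 = 1
d_1 = 2
x_2 = 5
y_2 = 5
z_2 = 6
h_2 = 3
x_3 = 6
y_3 = 4
z_3 = 3
r_3 = 1
x_4 = 4
y_4 = 6
z_4 = 1
w_4 = 3
h_4 = 4
x_5 = 3
y_5 = 8
z_5 = 6
h_5 = 3
x_6 = 8
y_6 = 5
z_6 = 1
h_6 = 2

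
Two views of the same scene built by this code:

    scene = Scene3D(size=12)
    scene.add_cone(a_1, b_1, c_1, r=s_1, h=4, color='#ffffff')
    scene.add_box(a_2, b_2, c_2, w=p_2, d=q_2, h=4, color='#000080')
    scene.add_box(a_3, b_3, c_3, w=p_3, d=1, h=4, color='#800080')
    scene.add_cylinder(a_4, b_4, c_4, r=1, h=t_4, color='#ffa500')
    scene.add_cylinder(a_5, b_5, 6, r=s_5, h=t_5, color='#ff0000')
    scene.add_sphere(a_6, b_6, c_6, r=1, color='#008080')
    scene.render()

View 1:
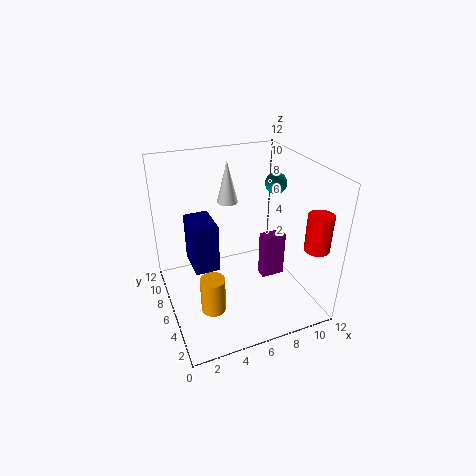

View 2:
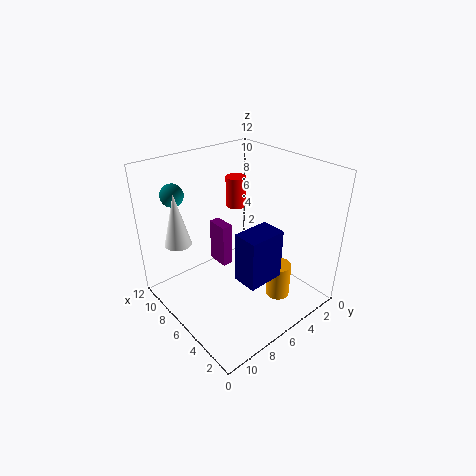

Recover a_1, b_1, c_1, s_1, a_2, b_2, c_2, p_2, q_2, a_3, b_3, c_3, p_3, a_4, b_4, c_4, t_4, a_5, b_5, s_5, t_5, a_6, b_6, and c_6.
a_1 = 7
b_1 = 11
c_1 = 7
s_1 = 1
a_2 = 2
b_2 = 5
c_2 = 4
p_2 = 2
q_2 = 3
a_3 = 8
b_3 = 5
c_3 = 2
p_3 = 2
a_4 = 3
b_4 = 4
c_4 = 1
t_4 = 3
a_5 = 11
b_5 = 2
s_5 = 1
t_5 = 3
a_6 = 11
b_6 = 9
c_6 = 9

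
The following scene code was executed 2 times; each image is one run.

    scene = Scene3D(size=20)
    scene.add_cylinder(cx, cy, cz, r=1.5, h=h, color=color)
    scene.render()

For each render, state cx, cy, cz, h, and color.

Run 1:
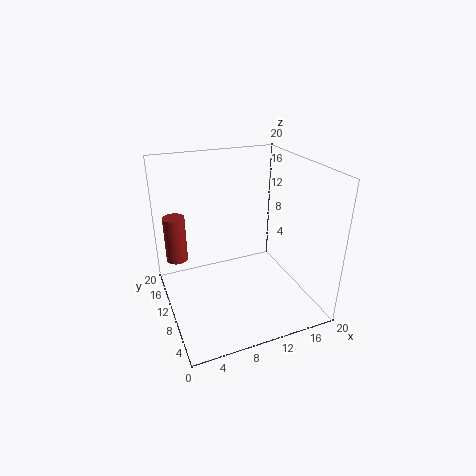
cx = 2; cy = 13.5; cz = 6.5; h = 6.5; color = 'brown'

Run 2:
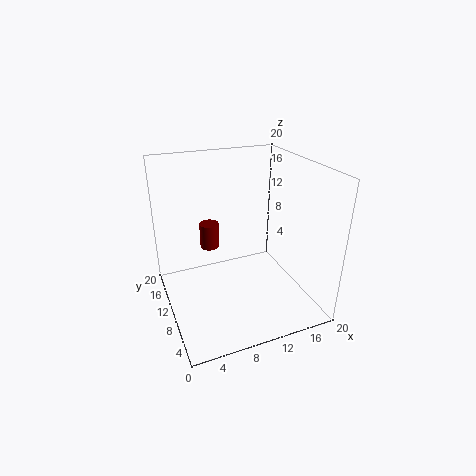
cx = 8; cy = 17; cz = 5.5; h = 4; color = 'maroon'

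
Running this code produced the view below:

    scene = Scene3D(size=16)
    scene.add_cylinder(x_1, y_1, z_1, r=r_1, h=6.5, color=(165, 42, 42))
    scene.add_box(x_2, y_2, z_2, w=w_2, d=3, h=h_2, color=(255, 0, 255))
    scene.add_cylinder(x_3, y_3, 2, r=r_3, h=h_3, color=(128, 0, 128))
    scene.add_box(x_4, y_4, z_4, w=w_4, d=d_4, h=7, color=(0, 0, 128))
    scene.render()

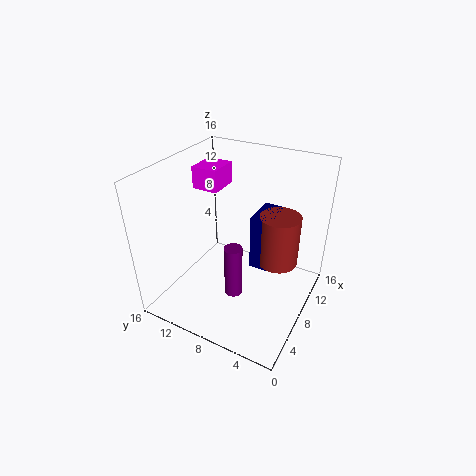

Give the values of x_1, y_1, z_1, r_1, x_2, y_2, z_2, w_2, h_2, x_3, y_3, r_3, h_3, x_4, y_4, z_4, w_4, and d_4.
x_1 = 13, y_1 = 5, z_1 = 2.5, r_1 = 2.5, x_2 = 8.5, y_2 = 11, z_2 = 12.5, w_2 = 3.5, h_2 = 2.5, x_3 = 6, y_3 = 7.5, r_3 = 1, h_3 = 6, x_4 = 11, y_4 = 5.5, z_4 = 2, w_4 = 4.5, d_4 = 2.5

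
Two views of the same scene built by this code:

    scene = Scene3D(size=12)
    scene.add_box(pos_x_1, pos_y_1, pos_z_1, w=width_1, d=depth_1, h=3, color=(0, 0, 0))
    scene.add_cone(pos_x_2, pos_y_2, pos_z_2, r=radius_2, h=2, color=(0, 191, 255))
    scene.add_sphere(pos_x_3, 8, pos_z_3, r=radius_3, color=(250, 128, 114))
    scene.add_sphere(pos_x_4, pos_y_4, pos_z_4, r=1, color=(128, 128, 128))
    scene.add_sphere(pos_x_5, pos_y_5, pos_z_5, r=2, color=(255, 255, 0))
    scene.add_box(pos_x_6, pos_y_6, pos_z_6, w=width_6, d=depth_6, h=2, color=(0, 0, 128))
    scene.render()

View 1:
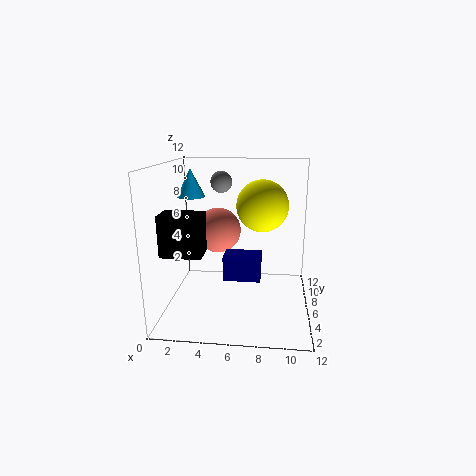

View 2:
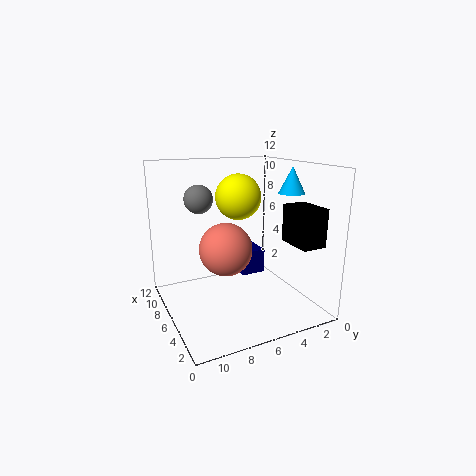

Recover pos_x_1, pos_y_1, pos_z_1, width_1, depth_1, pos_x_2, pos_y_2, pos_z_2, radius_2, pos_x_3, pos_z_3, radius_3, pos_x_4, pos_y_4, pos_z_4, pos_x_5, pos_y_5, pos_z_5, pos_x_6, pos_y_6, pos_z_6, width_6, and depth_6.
pos_x_1 = 1, pos_y_1 = 1, pos_z_1 = 6, width_1 = 3, depth_1 = 2, pos_x_2 = 3, pos_y_2 = 3, pos_z_2 = 10, radius_2 = 1, pos_x_3 = 4, pos_z_3 = 6, radius_3 = 2, pos_x_4 = 4, pos_y_4 = 10, pos_z_4 = 10, pos_x_5 = 8, pos_y_5 = 5, pos_z_5 = 9, pos_x_6 = 5, pos_y_6 = 4, pos_z_6 = 3, width_6 = 3, depth_6 = 2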